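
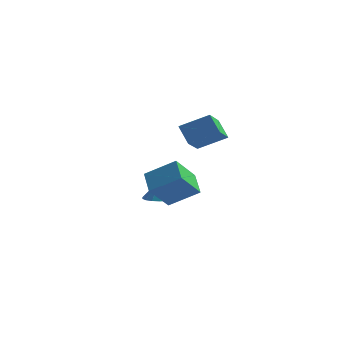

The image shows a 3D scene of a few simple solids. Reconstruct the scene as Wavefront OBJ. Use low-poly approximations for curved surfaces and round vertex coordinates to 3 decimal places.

v 0.61 0.893 -4.524
v 1.285 0.154 -4.392
v 0.51 1.027 -3.276
v 1.53 0.494 -4.408
v 1.617 0.903 -4.445
v 1.529 1.311 -4.496
v 1.282 1.646 -4.551
v 0.919 1.851 -4.602
v 0.503 1.891 -4.64
v 0.105 1.758 -4.657
v -0.206 1.475 -4.652
v -0.375 1.092 -4.624
v -0.375 0.674 -4.58
v -0.204 0.295 -4.525
v 0.108 0.018 -4.471
v 0.506 -0.107 -4.426
v 0.923 -0.059 -4.398
v 1.102 2.983 -0.538
v 1.369 1.212 0.397
v 2.524 3.61 0.246
v 2.79 1.839 1.18
v 1.81 2.581 -1.5
v 2.076 0.81 -0.566
v 3.231 3.208 -0.717
v 3.498 1.437 0.218
v 2.191 -2.429 -2.496
v 1.726 -3.616 -1.224
v 3.659 -2.005 -1.564
v 3.195 -3.191 -0.293
v 2.905 -3.429 -3.167
v 2.441 -4.615 -1.896
v 4.374 -3.004 -2.236
v 3.909 -4.191 -0.964
f 2 1 4
f 2 4 3
f 4 1 5
f 4 5 3
f 5 1 6
f 5 6 3
f 6 1 7
f 6 7 3
f 7 1 8
f 7 8 3
f 8 1 9
f 8 9 3
f 9 1 10
f 9 10 3
f 10 1 11
f 10 11 3
f 11 1 12
f 11 12 3
f 12 1 13
f 12 13 3
f 13 1 14
f 13 14 3
f 14 1 15
f 14 15 3
f 15 1 16
f 15 16 3
f 16 1 17
f 16 17 3
f 17 1 2
f 17 2 3
f 19 21 18
f 22 19 18
f 18 21 20
f 20 22 18
f 19 25 21
f 23 19 22
f 23 25 19
f 21 25 20
f 24 22 20
f 20 25 24
f 24 23 22
f 25 23 24
f 27 29 26
f 30 27 26
f 26 29 28
f 28 30 26
f 27 33 29
f 31 27 30
f 31 33 27
f 29 33 28
f 32 30 28
f 28 33 32
f 32 31 30
f 33 31 32



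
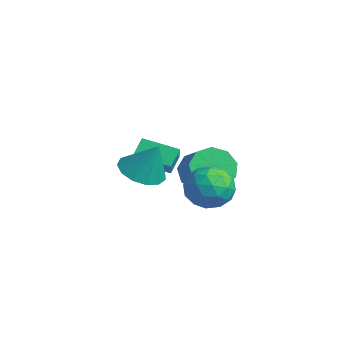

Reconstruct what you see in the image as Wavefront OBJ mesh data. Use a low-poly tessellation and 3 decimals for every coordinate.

v -2.955 -0.953 -2.149
v -3.333 -0.377 -1.466
v -3.869 -0.514 -3.025
v -4.247 0.062 -2.342
v -1.953 0.238 -2.598
v -2.331 0.814 -1.915
v -2.867 0.677 -3.474
v -3.245 1.253 -2.791
v -2.118 1.662 -3.657
v -1.388 2.518 -3.667
v -0.732 0.482 -3.633
v -0.002 1.338 -3.643
v -0.636 1.149 -2.733
v -1.492 1.879 -2.747
v -0.628 1.121 -4.553
v -1.484 1.851 -4.567
v -0.467 2.184 -4.221
v -0.472 2.201 -3.096
v -1.648 0.799 -4.204
v -1.653 0.816 -3.079
v -1.874 2.194 -3.664
v -0.246 0.806 -3.636
v -0.618 0.695 -3.101
v -0.189 1.198 -3.107
v -1.935 1.818 -3.123
v -1.507 2.321 -3.129
v -1.064 1.516 -2.58
v -0.613 0.679 -4.171
v -0.185 1.182 -4.177
v -1.931 1.802 -4.193
v -1.502 2.305 -4.199
v -1.056 1.484 -4.72
v -0.904 2.501 -3.995
v -0.09 1.807 -3.981
v -0.458 1.68 -4.516
v -0.961 2.108 -4.525
v -0.907 2.511 -3.334
v -0.093 1.817 -3.32
v -0.465 1.706 -2.785
v -0.968 2.135 -2.794
v -0.366 2.314 -3.66
v -2.027 1.183 -3.98
v -1.213 0.489 -3.966
v -1.152 0.865 -4.506
v -1.655 1.294 -4.515
v -2.03 1.193 -3.319
v -1.216 0.499 -3.305
v -1.159 0.892 -2.775
v -1.662 1.32 -2.784
v -1.754 0.686 -3.64
v 0.397 -2.126 -1.275
v 0.903 -1.368 -1.712
v 1.003 -1.694 0.175
v 0.396 -1.157 -1.563
v -0.111 -1.254 -1.322
v -0.456 -1.627 -1.067
v -0.531 -2.159 -0.878
v -0.311 -2.68 -0.815
v 0.134 -3.025 -0.898
v 0.662 -3.084 -1.101
v 1.106 -2.84 -1.359
v 1.325 -2.368 -1.591
v 1.249 -1.82 -1.722
v -3.655 2.464 -4.098
v -3.079 2.648 -4.981
v -1.868 2.58 -4.205
v -2.445 2.396 -3.322
v -3.251 3.282 -4.657
v -2.04 3.213 -3.881
v -3.612 3.533 -4.072
v -2.401 3.464 -3.296
v -3.993 3.284 -3.499
v -2.782 3.215 -2.723
v -4.216 2.652 -3.206
v -3.005 2.583 -2.43
v -4.177 1.931 -3.331
v -2.967 1.863 -2.555
v -3.894 1.461 -3.815
v -2.683 1.392 -3.038
v -3.499 1.46 -4.431
v -2.288 1.391 -3.655
v -3.177 1.929 -4.891
v -1.966 1.86 -4.115
f 2 4 1
f 5 2 1
f 1 4 3
f 3 5 1
f 2 8 4
f 6 2 5
f 6 8 2
f 4 8 3
f 7 5 3
f 3 8 7
f 7 6 5
f 8 6 7
f 9 46 25
f 46 20 49
f 25 49 14
f 46 49 25
f 9 25 21
f 25 14 26
f 21 26 10
f 25 26 21
f 9 21 30
f 21 10 31
f 30 31 16
f 21 31 30
f 9 30 42
f 30 16 45
f 42 45 19
f 30 45 42
f 9 42 46
f 42 19 50
f 46 50 20
f 42 50 46
f 10 26 37
f 26 14 40
f 37 40 18
f 26 40 37
f 14 49 27
f 49 20 48
f 27 48 13
f 49 48 27
f 20 50 47
f 50 19 43
f 47 43 11
f 50 43 47
f 19 45 44
f 45 16 32
f 44 32 15
f 45 32 44
f 16 31 36
f 31 10 33
f 36 33 17
f 31 33 36
f 12 38 24
f 38 18 39
f 24 39 13
f 38 39 24
f 12 24 22
f 24 13 23
f 22 23 11
f 24 23 22
f 12 22 29
f 22 11 28
f 29 28 15
f 22 28 29
f 12 29 34
f 29 15 35
f 34 35 17
f 29 35 34
f 12 34 38
f 34 17 41
f 38 41 18
f 34 41 38
f 13 39 27
f 39 18 40
f 27 40 14
f 39 40 27
f 11 23 47
f 23 13 48
f 47 48 20
f 23 48 47
f 15 28 44
f 28 11 43
f 44 43 19
f 28 43 44
f 17 35 36
f 35 15 32
f 36 32 16
f 35 32 36
f 18 41 37
f 41 17 33
f 37 33 10
f 41 33 37
f 52 51 54
f 52 54 53
f 54 51 55
f 54 55 53
f 55 51 56
f 55 56 53
f 56 51 57
f 56 57 53
f 57 51 58
f 57 58 53
f 58 51 59
f 58 59 53
f 59 51 60
f 59 60 53
f 60 51 61
f 60 61 53
f 61 51 62
f 61 62 53
f 62 51 63
f 62 63 53
f 63 51 52
f 63 52 53
f 65 64 68
f 65 68 66
f 66 68 69
f 66 69 67
f 68 64 70
f 68 70 69
f 69 70 71
f 69 71 67
f 70 64 72
f 70 72 71
f 71 72 73
f 71 73 67
f 72 64 74
f 72 74 73
f 73 74 75
f 73 75 67
f 74 64 76
f 74 76 75
f 75 76 77
f 75 77 67
f 76 64 78
f 76 78 77
f 77 78 79
f 77 79 67
f 78 64 80
f 78 80 79
f 79 80 81
f 79 81 67
f 80 64 82
f 80 82 81
f 81 82 83
f 81 83 67
f 82 64 65
f 82 65 83
f 83 65 66
f 83 66 67



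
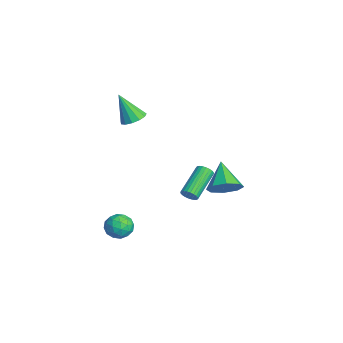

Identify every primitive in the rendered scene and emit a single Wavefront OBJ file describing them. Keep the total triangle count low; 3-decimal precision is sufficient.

v 1.761 -3.069 -3.711
v 2.239 -3.092 -3.006
v 2.701 -3.828 -4.374
v 3.179 -3.851 -3.669
v 2.438 -4.269 -3.694
v 1.857 -3.8 -3.285
v 3.083 -3.12 -4.095
v 2.502 -2.651 -3.686
v 3.056 -3.123 -3.244
v 2.657 -3.834 -2.996
v 2.283 -3.086 -4.384
v 1.884 -3.797 -4.136
v 1.917 -3.014 -3.3
v 3.023 -3.906 -4.08
v 2.587 -4.152 -4.094
v 2.868 -4.166 -3.68
v 1.693 -3.43 -3.464
v 1.974 -3.444 -3.05
v 2.09 -4.136 -3.454
v 2.966 -3.476 -4.33
v 3.247 -3.49 -3.916
v 2.072 -2.754 -3.7
v 2.353 -2.768 -3.286
v 2.85 -2.784 -3.926
v 2.679 -3.046 -3.026
v 3.231 -3.492 -3.416
v 3.175 -3.062 -3.666
v 2.834 -2.786 -3.425
v 2.444 -3.463 -2.88
v 2.997 -3.91 -3.27
v 2.561 -4.155 -3.285
v 2.22 -3.88 -3.044
v 2.925 -3.482 -3.02
v 1.943 -3.01 -4.11
v 2.496 -3.457 -4.5
v 2.72 -3.04 -4.336
v 2.379 -2.765 -4.095
v 1.709 -3.428 -3.964
v 2.261 -3.874 -4.354
v 2.106 -4.134 -3.955
v 1.765 -3.858 -3.714
v 2.015 -3.438 -4.36
v 3.713 0.045 -1.016
v 4.104 0.323 -0.843
v 2.839 1.513 0.108
v 2.447 1.235 -0.064
v 4.062 0.416 -1.014
v 2.797 1.606 -0.063
v 3.968 0.453 -1.185
v 2.703 1.642 -0.234
v 3.835 0.427 -1.331
v 2.569 1.617 -0.38
v 3.683 0.343 -1.428
v 2.417 1.533 -0.477
v 3.535 0.214 -1.463
v 2.27 1.404 -0.512
v 3.415 0.059 -1.429
v 2.15 1.249 -0.478
v 3.34 -0.098 -1.333
v 2.075 1.092 -0.382
v 3.321 -0.233 -1.188
v 2.056 0.957 -0.237
v 3.363 -0.326 -1.017
v 2.098 0.864 -0.066
v 3.457 -0.362 -0.846
v 2.192 0.827 0.105
v 3.591 -0.337 -0.7
v 2.325 0.853 0.251
v 3.743 -0.253 -0.603
v 2.477 0.937 0.348
v 3.89 -0.124 -0.568
v 2.625 1.066 0.383
v 4.01 0.031 -0.602
v 2.745 1.221 0.349
v 4.085 0.188 -0.698
v 2.82 1.378 0.253
v -1.793 3.539 -4.597
v -1.224 4.208 -3.986
v -3.307 3.701 -3.363
v -1.653 4.6 -4.563
v -2.163 4.37 -5.161
v -2.457 3.654 -5.428
v -2.362 2.87 -5.208
v -1.933 2.479 -4.63
v -1.422 2.709 -4.033
v -1.128 3.425 -3.766
v -1.766 -1.669 1.889
v -1.31 -1.138 2.233
v -2.234 -2.371 3.591
v -1.708 -0.956 2.199
v -2.125 -0.999 2.067
v -2.428 -1.255 1.878
v -2.521 -1.643 1.692
v -2.374 -2.039 1.569
v -2.035 -2.317 1.548
v -1.61 -2.389 1.634
v -1.235 -2.233 1.802
v -1.029 -1.898 1.997
v -1.057 -1.489 2.158
f 1 38 17
f 38 12 41
f 17 41 6
f 38 41 17
f 1 17 13
f 17 6 18
f 13 18 2
f 17 18 13
f 1 13 22
f 13 2 23
f 22 23 8
f 13 23 22
f 1 22 34
f 22 8 37
f 34 37 11
f 22 37 34
f 1 34 38
f 34 11 42
f 38 42 12
f 34 42 38
f 2 18 29
f 18 6 32
f 29 32 10
f 18 32 29
f 6 41 19
f 41 12 40
f 19 40 5
f 41 40 19
f 12 42 39
f 42 11 35
f 39 35 3
f 42 35 39
f 11 37 36
f 37 8 24
f 36 24 7
f 37 24 36
f 8 23 28
f 23 2 25
f 28 25 9
f 23 25 28
f 4 30 16
f 30 10 31
f 16 31 5
f 30 31 16
f 4 16 14
f 16 5 15
f 14 15 3
f 16 15 14
f 4 14 21
f 14 3 20
f 21 20 7
f 14 20 21
f 4 21 26
f 21 7 27
f 26 27 9
f 21 27 26
f 4 26 30
f 26 9 33
f 30 33 10
f 26 33 30
f 5 31 19
f 31 10 32
f 19 32 6
f 31 32 19
f 3 15 39
f 15 5 40
f 39 40 12
f 15 40 39
f 7 20 36
f 20 3 35
f 36 35 11
f 20 35 36
f 9 27 28
f 27 7 24
f 28 24 8
f 27 24 28
f 10 33 29
f 33 9 25
f 29 25 2
f 33 25 29
f 44 43 47
f 44 47 45
f 45 47 48
f 45 48 46
f 47 43 49
f 47 49 48
f 48 49 50
f 48 50 46
f 49 43 51
f 49 51 50
f 50 51 52
f 50 52 46
f 51 43 53
f 51 53 52
f 52 53 54
f 52 54 46
f 53 43 55
f 53 55 54
f 54 55 56
f 54 56 46
f 55 43 57
f 55 57 56
f 56 57 58
f 56 58 46
f 57 43 59
f 57 59 58
f 58 59 60
f 58 60 46
f 59 43 61
f 59 61 60
f 60 61 62
f 60 62 46
f 61 43 63
f 61 63 62
f 62 63 64
f 62 64 46
f 63 43 65
f 63 65 64
f 64 65 66
f 64 66 46
f 65 43 67
f 65 67 66
f 66 67 68
f 66 68 46
f 67 43 69
f 67 69 68
f 68 69 70
f 68 70 46
f 69 43 71
f 69 71 70
f 70 71 72
f 70 72 46
f 71 43 73
f 71 73 72
f 72 73 74
f 72 74 46
f 73 43 75
f 73 75 74
f 74 75 76
f 74 76 46
f 75 43 44
f 75 44 76
f 76 44 45
f 76 45 46
f 78 77 80
f 78 80 79
f 80 77 81
f 80 81 79
f 81 77 82
f 81 82 79
f 82 77 83
f 82 83 79
f 83 77 84
f 83 84 79
f 84 77 85
f 84 85 79
f 85 77 86
f 85 86 79
f 86 77 78
f 86 78 79
f 88 87 90
f 88 90 89
f 90 87 91
f 90 91 89
f 91 87 92
f 91 92 89
f 92 87 93
f 92 93 89
f 93 87 94
f 93 94 89
f 94 87 95
f 94 95 89
f 95 87 96
f 95 96 89
f 96 87 97
f 96 97 89
f 97 87 98
f 97 98 89
f 98 87 99
f 98 99 89
f 99 87 88
f 99 88 89



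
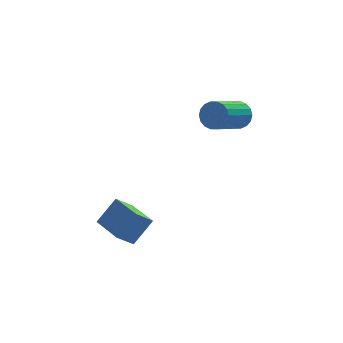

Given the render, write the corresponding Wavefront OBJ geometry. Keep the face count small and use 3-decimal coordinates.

v -0.083 -0.193 -3.622
v -0.716 -0.384 -3.041
v -0.561 1.206 -3.682
v -1.194 1.015 -3.101
v 0.674 0.105 -2.699
v 0.041 -0.086 -2.118
v 0.196 1.504 -2.759
v -0.437 1.313 -2.178
v 4.238 2.226 1.101
v 4.565 2.208 1.639
v 3.469 1.317 2.277
v 3.142 1.334 1.739
v 4.402 2.433 1.673
v 3.305 1.542 2.311
v 4.206 2.618 1.593
v 3.11 1.726 2.231
v 4.016 2.724 1.416
v 2.92 1.833 2.054
v 3.871 2.732 1.177
v 2.774 1.841 1.814
v 3.798 2.639 0.922
v 2.702 1.748 1.56
v 3.812 2.465 0.703
v 2.716 1.574 1.341
v 3.911 2.243 0.563
v 2.815 1.352 1.201
v 4.075 2.018 0.529
v 2.978 1.127 1.167
v 4.27 1.834 0.609
v 3.174 0.942 1.247
v 4.46 1.727 0.786
v 3.364 0.836 1.424
v 4.606 1.719 1.026
v 3.509 0.828 1.663
v 4.678 1.812 1.28
v 3.582 0.921 1.918
v 4.664 1.986 1.499
v 3.568 1.095 2.137
f 2 4 1
f 5 2 1
f 1 4 3
f 3 5 1
f 2 8 4
f 6 2 5
f 6 8 2
f 4 8 3
f 7 5 3
f 3 8 7
f 7 6 5
f 8 6 7
f 10 9 13
f 10 13 11
f 11 13 14
f 11 14 12
f 13 9 15
f 13 15 14
f 14 15 16
f 14 16 12
f 15 9 17
f 15 17 16
f 16 17 18
f 16 18 12
f 17 9 19
f 17 19 18
f 18 19 20
f 18 20 12
f 19 9 21
f 19 21 20
f 20 21 22
f 20 22 12
f 21 9 23
f 21 23 22
f 22 23 24
f 22 24 12
f 23 9 25
f 23 25 24
f 24 25 26
f 24 26 12
f 25 9 27
f 25 27 26
f 26 27 28
f 26 28 12
f 27 9 29
f 27 29 28
f 28 29 30
f 28 30 12
f 29 9 31
f 29 31 30
f 30 31 32
f 30 32 12
f 31 9 33
f 31 33 32
f 32 33 34
f 32 34 12
f 33 9 35
f 33 35 34
f 34 35 36
f 34 36 12
f 35 9 37
f 35 37 36
f 36 37 38
f 36 38 12
f 37 9 10
f 37 10 38
f 38 10 11
f 38 11 12



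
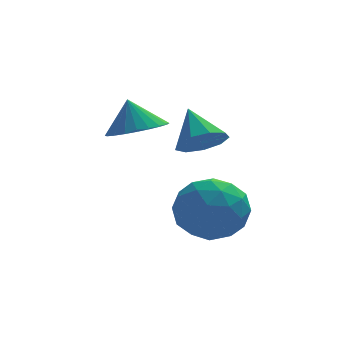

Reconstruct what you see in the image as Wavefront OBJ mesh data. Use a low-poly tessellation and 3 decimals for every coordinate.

v 0.218 2.531 -1.223
v 1.072 2.168 -0.908
v -0.038 2.889 -0.117
v 1.172 2.526 -1.001
v 1.127 2.884 -1.127
v 0.943 3.188 -1.268
v 0.649 3.392 -1.403
v 0.289 3.465 -1.509
v -0.081 3.396 -1.573
v -0.407 3.195 -1.582
v -0.637 2.893 -1.538
v -0.737 2.536 -1.445
v -0.692 2.178 -1.318
v -0.508 1.874 -1.177
v -0.214 1.669 -1.043
v 0.146 1.596 -0.936
v 0.517 1.665 -0.873
v 0.842 1.866 -0.863
v 2.227 3.18 -2.103
v 2.89 2.895 -1.617
v 1.913 4.2 -1.077
v 3.077 3.324 -1.985
v 2.867 3.685 -2.409
v 2.357 3.81 -2.689
v 1.786 3.641 -2.695
v 1.422 3.256 -2.424
v 1.435 2.835 -2.003
v 1.818 2.577 -1.629
v 2.393 2.6 -1.476
v 2.476 1.951 -3.382
v 3.266 1.022 -3.365
v 1.214 0.858 -4.435
v 2.004 -0.071 -4.418
v 1.441 0.27 -3.391
v 2.221 0.945 -2.74
v 2.259 0.935 -5.06
v 3.039 1.61 -4.409
v 3.132 0.394 -4.402
v 2.627 -0.017 -3.371
v 1.853 1.897 -4.429
v 1.348 1.486 -3.398
v 2.982 1.582 -3.281
v 1.498 0.298 -4.519
v 1.168 0.498 -3.915
v 1.632 -0.048 -3.905
v 2.368 1.537 -2.914
v 2.832 0.991 -2.904
v 1.759 0.549 -2.919
v 1.648 0.889 -4.896
v 2.112 0.343 -4.886
v 2.848 1.928 -3.895
v 3.312 1.382 -3.885
v 2.721 1.331 -4.881
v 3.367 0.667 -3.88
v 2.626 0.025 -4.499
v 2.775 0.616 -4.877
v 3.234 1.013 -4.494
v 3.07 0.426 -3.274
v 2.329 -0.217 -3.893
v 1.998 -0.016 -3.29
v 2.456 0.381 -2.907
v 2.991 0.056 -3.884
v 2.151 2.097 -3.907
v 1.41 1.454 -4.526
v 2.024 1.499 -4.893
v 2.482 1.896 -4.51
v 1.854 1.855 -3.301
v 1.113 1.213 -3.92
v 1.246 0.867 -3.306
v 1.705 1.264 -2.923
v 1.489 1.824 -3.916
f 2 1 4
f 2 4 3
f 4 1 5
f 4 5 3
f 5 1 6
f 5 6 3
f 6 1 7
f 6 7 3
f 7 1 8
f 7 8 3
f 8 1 9
f 8 9 3
f 9 1 10
f 9 10 3
f 10 1 11
f 10 11 3
f 11 1 12
f 11 12 3
f 12 1 13
f 12 13 3
f 13 1 14
f 13 14 3
f 14 1 15
f 14 15 3
f 15 1 16
f 15 16 3
f 16 1 17
f 16 17 3
f 17 1 18
f 17 18 3
f 18 1 2
f 18 2 3
f 20 19 22
f 20 22 21
f 22 19 23
f 22 23 21
f 23 19 24
f 23 24 21
f 24 19 25
f 24 25 21
f 25 19 26
f 25 26 21
f 26 19 27
f 26 27 21
f 27 19 28
f 27 28 21
f 28 19 29
f 28 29 21
f 29 19 20
f 29 20 21
f 30 67 46
f 67 41 70
f 46 70 35
f 67 70 46
f 30 46 42
f 46 35 47
f 42 47 31
f 46 47 42
f 30 42 51
f 42 31 52
f 51 52 37
f 42 52 51
f 30 51 63
f 51 37 66
f 63 66 40
f 51 66 63
f 30 63 67
f 63 40 71
f 67 71 41
f 63 71 67
f 31 47 58
f 47 35 61
f 58 61 39
f 47 61 58
f 35 70 48
f 70 41 69
f 48 69 34
f 70 69 48
f 41 71 68
f 71 40 64
f 68 64 32
f 71 64 68
f 40 66 65
f 66 37 53
f 65 53 36
f 66 53 65
f 37 52 57
f 52 31 54
f 57 54 38
f 52 54 57
f 33 59 45
f 59 39 60
f 45 60 34
f 59 60 45
f 33 45 43
f 45 34 44
f 43 44 32
f 45 44 43
f 33 43 50
f 43 32 49
f 50 49 36
f 43 49 50
f 33 50 55
f 50 36 56
f 55 56 38
f 50 56 55
f 33 55 59
f 55 38 62
f 59 62 39
f 55 62 59
f 34 60 48
f 60 39 61
f 48 61 35
f 60 61 48
f 32 44 68
f 44 34 69
f 68 69 41
f 44 69 68
f 36 49 65
f 49 32 64
f 65 64 40
f 49 64 65
f 38 56 57
f 56 36 53
f 57 53 37
f 56 53 57
f 39 62 58
f 62 38 54
f 58 54 31
f 62 54 58



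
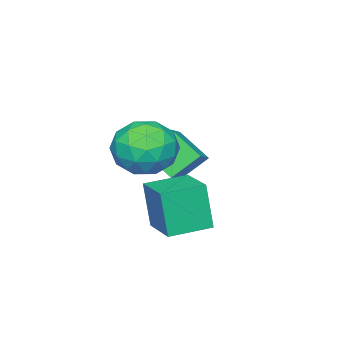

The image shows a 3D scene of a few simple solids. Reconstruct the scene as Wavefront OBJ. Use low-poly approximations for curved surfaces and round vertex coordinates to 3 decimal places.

v 1.416 1.273 3.243
v 2.029 1.033 4.27
v 0.411 -0.413 3.45
v 1.024 -0.653 4.477
v 0.22 0.264 4.446
v 0.841 1.306 4.318
v 1.599 -0.686 3.402
v 2.22 0.356 3.274
v 2.142 -0.178 4.368
v 1.29 0.41 5.014
v 1.15 0.21 2.706
v 0.298 0.798 3.352
v 1.811 1.301 3.739
v 0.629 -0.681 3.981
v 0.157 -0.142 3.963
v 0.517 -0.283 4.567
v 1.113 1.461 3.767
v 1.473 1.32 4.371
v 0.41 0.868 4.474
v 0.967 -0.7 3.349
v 1.327 -0.841 3.953
v 1.923 0.903 3.153
v 2.283 0.762 3.757
v 2.03 -0.248 3.246
v 2.237 0.448 4.4
v 1.646 -0.542 4.521
v 1.984 -0.562 3.889
v 2.35 0.05 3.814
v 1.736 0.793 4.779
v 1.146 -0.197 4.901
v 0.673 0.342 4.883
v 1.038 0.954 4.808
v 1.803 0.082 4.837
v 1.294 0.817 2.819
v 0.704 -0.173 2.941
v 1.402 -0.334 2.912
v 1.767 0.278 2.837
v 0.794 1.162 3.199
v 0.203 0.172 3.32
v 0.09 0.57 3.906
v 0.456 1.182 3.831
v 0.637 0.538 2.883
v 1.658 2.69 1.605
v 1.578 2.331 3.367
v 2.487 4.023 1.914
v 2.406 3.664 3.676
v 2.974 1.896 1.504
v 2.893 1.537 3.266
v 3.802 3.229 1.813
v 3.722 2.87 3.575
v -0.901 -1.066 2.338
v -1.672 -0.413 3.264
v -0.792 0.239 1.509
v -1.563 0.892 2.434
v -0.077 -0.812 2.846
v -0.848 -0.159 3.771
v 0.032 0.493 2.016
v -0.739 1.146 2.942
f 1 38 17
f 38 12 41
f 17 41 6
f 38 41 17
f 1 17 13
f 17 6 18
f 13 18 2
f 17 18 13
f 1 13 22
f 13 2 23
f 22 23 8
f 13 23 22
f 1 22 34
f 22 8 37
f 34 37 11
f 22 37 34
f 1 34 38
f 34 11 42
f 38 42 12
f 34 42 38
f 2 18 29
f 18 6 32
f 29 32 10
f 18 32 29
f 6 41 19
f 41 12 40
f 19 40 5
f 41 40 19
f 12 42 39
f 42 11 35
f 39 35 3
f 42 35 39
f 11 37 36
f 37 8 24
f 36 24 7
f 37 24 36
f 8 23 28
f 23 2 25
f 28 25 9
f 23 25 28
f 4 30 16
f 30 10 31
f 16 31 5
f 30 31 16
f 4 16 14
f 16 5 15
f 14 15 3
f 16 15 14
f 4 14 21
f 14 3 20
f 21 20 7
f 14 20 21
f 4 21 26
f 21 7 27
f 26 27 9
f 21 27 26
f 4 26 30
f 26 9 33
f 30 33 10
f 26 33 30
f 5 31 19
f 31 10 32
f 19 32 6
f 31 32 19
f 3 15 39
f 15 5 40
f 39 40 12
f 15 40 39
f 7 20 36
f 20 3 35
f 36 35 11
f 20 35 36
f 9 27 28
f 27 7 24
f 28 24 8
f 27 24 28
f 10 33 29
f 33 9 25
f 29 25 2
f 33 25 29
f 44 46 43
f 47 44 43
f 43 46 45
f 45 47 43
f 44 50 46
f 48 44 47
f 48 50 44
f 46 50 45
f 49 47 45
f 45 50 49
f 49 48 47
f 50 48 49
f 52 54 51
f 55 52 51
f 51 54 53
f 53 55 51
f 52 58 54
f 56 52 55
f 56 58 52
f 54 58 53
f 57 55 53
f 53 58 57
f 57 56 55
f 58 56 57



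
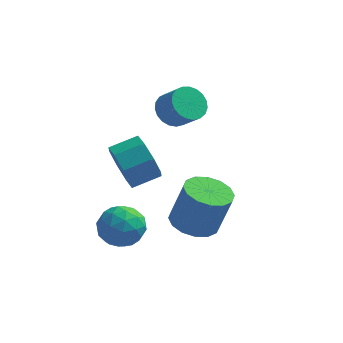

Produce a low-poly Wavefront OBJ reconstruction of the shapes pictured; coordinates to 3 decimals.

v -0.119 -1.556 -1.457
v 0.388 -1.859 -2.314
v 1.386 -1.246 -1.939
v 0.879 -0.944 -1.083
v 0.003 -1.169 -2.415
v 1.002 -0.557 -2.04
v -0.453 -0.707 -1.956
v 0.545 -0.094 -1.581
v -0.714 -0.742 -1.204
v 0.285 -0.129 -0.829
v -0.626 -1.254 -0.601
v 0.372 -0.641 -0.226
v -0.242 -1.943 -0.5
v 0.757 -1.331 -0.125
v 0.215 -2.406 -0.959
v 1.213 -1.793 -0.584
v 0.475 -2.371 -1.711
v 1.474 -1.758 -1.336
v 1.222 1.776 -0.29
v 1.825 1.799 -0.846
v 2.581 1.348 -0.045
v 1.978 1.324 0.51
v 1.852 2.106 -0.699
v 2.608 1.654 0.102
v 1.771 2.355 -0.481
v 2.526 1.903 0.32
v 1.594 2.504 -0.23
v 2.349 2.053 0.571
v 1.353 2.528 0.01
v 2.109 2.076 0.811
v 1.09 2.421 0.198
v 1.845 1.969 0.999
v 0.849 2.203 0.302
v 1.605 1.751 1.103
v 0.673 1.911 0.303
v 1.429 1.459 1.104
v 0.592 1.595 0.202
v 1.347 1.143 1.003
v 0.62 1.311 0.016
v 1.375 0.859 0.816
v 0.752 1.107 -0.224
v 1.507 0.656 0.577
v 0.965 1.019 -0.475
v 1.721 0.568 0.326
v 1.223 1.062 -0.694
v 1.979 0.61 0.107
v 1.481 1.228 -0.843
v 2.236 0.776 -0.042
v 1.694 1.489 -0.897
v 2.449 1.037 -0.096
v 2.916 -2.832 -3.149
v 3.59 -2.157 -3.371
v 4.139 -2.113 -1.574
v 3.464 -2.788 -1.351
v 3.174 -1.892 -3.251
v 3.723 -1.848 -1.453
v 2.689 -1.88 -3.103
v 3.238 -1.836 -1.306
v 2.265 -2.122 -2.968
v 2.813 -2.078 -1.17
v 2.015 -2.555 -2.881
v 2.563 -2.511 -1.083
v 2.006 -3.062 -2.866
v 2.555 -3.018 -1.068
v 2.241 -3.507 -2.926
v 2.79 -3.463 -1.129
v 2.657 -3.772 -3.047
v 3.206 -3.728 -1.249
v 3.142 -3.784 -3.194
v 3.691 -3.74 -1.397
v 3.567 -3.542 -3.33
v 4.115 -3.498 -1.532
v 3.817 -3.109 -3.417
v 4.365 -3.065 -1.619
v 3.825 -2.602 -3.432
v 4.374 -2.558 -1.634
v -0.722 -2.736 -4.032
v -0.329 -2.281 -3.234
v 0.709 -3.419 -4.346
v 1.102 -2.964 -3.548
v 0.431 -3.694 -3.426
v -0.453 -3.272 -3.233
v 0.833 -2.428 -4.347
v -0.051 -2.006 -4.154
v 0.632 -2.09 -3.429
v 0.383 -2.873 -2.86
v -0.003 -2.827 -4.72
v -0.252 -3.61 -4.151
v -0.651 -2.448 -3.606
v 1.031 -3.252 -3.974
v 0.637 -3.681 -3.903
v 0.867 -3.413 -3.434
v -0.724 -3.031 -3.605
v -0.493 -2.763 -3.136
v -0.047 -3.594 -3.249
v 0.873 -2.937 -4.444
v 1.104 -2.669 -3.975
v -0.487 -2.287 -4.146
v -0.257 -2.019 -3.677
v 0.427 -2.106 -4.331
v 0.144 -2.069 -3.251
v 0.985 -2.47 -3.436
v 0.828 -2.156 -3.905
v 0.308 -1.907 -3.792
v -0.002 -2.529 -2.917
v 0.839 -2.93 -3.101
v 0.445 -3.359 -3.03
v -0.075 -3.111 -2.916
v 0.563 -2.417 -3.031
v -0.459 -2.77 -4.479
v 0.382 -3.171 -4.663
v 0.455 -2.589 -4.664
v -0.065 -2.341 -4.55
v -0.605 -3.23 -4.144
v 0.236 -3.631 -4.329
v 0.072 -3.793 -3.788
v -0.448 -3.544 -3.675
v -0.183 -3.283 -4.549
f 2 1 5
f 2 5 3
f 3 5 6
f 3 6 4
f 5 1 7
f 5 7 6
f 6 7 8
f 6 8 4
f 7 1 9
f 7 9 8
f 8 9 10
f 8 10 4
f 9 1 11
f 9 11 10
f 10 11 12
f 10 12 4
f 11 1 13
f 11 13 12
f 12 13 14
f 12 14 4
f 13 1 15
f 13 15 14
f 14 15 16
f 14 16 4
f 15 1 17
f 15 17 16
f 16 17 18
f 16 18 4
f 17 1 2
f 17 2 18
f 18 2 3
f 18 3 4
f 20 19 23
f 20 23 21
f 21 23 24
f 21 24 22
f 23 19 25
f 23 25 24
f 24 25 26
f 24 26 22
f 25 19 27
f 25 27 26
f 26 27 28
f 26 28 22
f 27 19 29
f 27 29 28
f 28 29 30
f 28 30 22
f 29 19 31
f 29 31 30
f 30 31 32
f 30 32 22
f 31 19 33
f 31 33 32
f 32 33 34
f 32 34 22
f 33 19 35
f 33 35 34
f 34 35 36
f 34 36 22
f 35 19 37
f 35 37 36
f 36 37 38
f 36 38 22
f 37 19 39
f 37 39 38
f 38 39 40
f 38 40 22
f 39 19 41
f 39 41 40
f 40 41 42
f 40 42 22
f 41 19 43
f 41 43 42
f 42 43 44
f 42 44 22
f 43 19 45
f 43 45 44
f 44 45 46
f 44 46 22
f 45 19 47
f 45 47 46
f 46 47 48
f 46 48 22
f 47 19 49
f 47 49 48
f 48 49 50
f 48 50 22
f 49 19 20
f 49 20 50
f 50 20 21
f 50 21 22
f 52 51 55
f 52 55 53
f 53 55 56
f 53 56 54
f 55 51 57
f 55 57 56
f 56 57 58
f 56 58 54
f 57 51 59
f 57 59 58
f 58 59 60
f 58 60 54
f 59 51 61
f 59 61 60
f 60 61 62
f 60 62 54
f 61 51 63
f 61 63 62
f 62 63 64
f 62 64 54
f 63 51 65
f 63 65 64
f 64 65 66
f 64 66 54
f 65 51 67
f 65 67 66
f 66 67 68
f 66 68 54
f 67 51 69
f 67 69 68
f 68 69 70
f 68 70 54
f 69 51 71
f 69 71 70
f 70 71 72
f 70 72 54
f 71 51 73
f 71 73 72
f 72 73 74
f 72 74 54
f 73 51 75
f 73 75 74
f 74 75 76
f 74 76 54
f 75 51 52
f 75 52 76
f 76 52 53
f 76 53 54
f 77 114 93
f 114 88 117
f 93 117 82
f 114 117 93
f 77 93 89
f 93 82 94
f 89 94 78
f 93 94 89
f 77 89 98
f 89 78 99
f 98 99 84
f 89 99 98
f 77 98 110
f 98 84 113
f 110 113 87
f 98 113 110
f 77 110 114
f 110 87 118
f 114 118 88
f 110 118 114
f 78 94 105
f 94 82 108
f 105 108 86
f 94 108 105
f 82 117 95
f 117 88 116
f 95 116 81
f 117 116 95
f 88 118 115
f 118 87 111
f 115 111 79
f 118 111 115
f 87 113 112
f 113 84 100
f 112 100 83
f 113 100 112
f 84 99 104
f 99 78 101
f 104 101 85
f 99 101 104
f 80 106 92
f 106 86 107
f 92 107 81
f 106 107 92
f 80 92 90
f 92 81 91
f 90 91 79
f 92 91 90
f 80 90 97
f 90 79 96
f 97 96 83
f 90 96 97
f 80 97 102
f 97 83 103
f 102 103 85
f 97 103 102
f 80 102 106
f 102 85 109
f 106 109 86
f 102 109 106
f 81 107 95
f 107 86 108
f 95 108 82
f 107 108 95
f 79 91 115
f 91 81 116
f 115 116 88
f 91 116 115
f 83 96 112
f 96 79 111
f 112 111 87
f 96 111 112
f 85 103 104
f 103 83 100
f 104 100 84
f 103 100 104
f 86 109 105
f 109 85 101
f 105 101 78
f 109 101 105



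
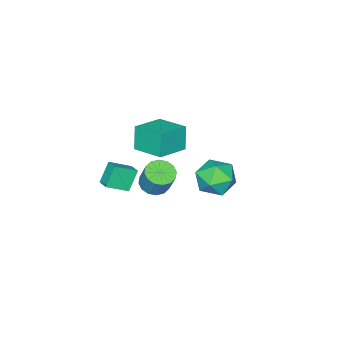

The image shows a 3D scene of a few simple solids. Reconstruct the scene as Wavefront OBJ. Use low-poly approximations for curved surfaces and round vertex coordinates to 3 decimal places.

v 0.698 -3.216 -2.404
v -0.046 -3.255 -1.29
v 1.014 -2.509 -2.169
v 0.271 -2.547 -1.054
v 1.689 -3.873 -1.766
v 0.946 -3.911 -0.651
v 2.006 -3.165 -1.53
v 1.262 -3.204 -0.416
v 0.335 -1.057 2.142
v -0.022 -1.319 3.491
v 0.379 0.648 2.484
v 0.022 0.387 3.833
v 2.038 -1.187 2.567
v 1.681 -1.448 3.916
v 2.082 0.519 2.909
v 1.725 0.257 4.258
v -1.726 -3.168 -3.71
v -1.212 -2.599 -4.077
v -0.94 -1.943 -2.677
v -1.454 -2.512 -2.31
v -1.611 -2.414 -4.086
v -1.339 -1.758 -2.686
v -2.041 -2.431 -3.994
v -1.769 -1.775 -2.594
v -2.387 -2.646 -3.826
v -2.114 -1.99 -2.426
v -2.555 -3 -3.627
v -2.283 -2.344 -2.227
v -2.502 -3.4 -3.451
v -2.229 -2.744 -2.05
v -2.24 -3.737 -3.343
v -1.968 -3.081 -1.943
v -1.841 -3.922 -3.334
v -1.569 -3.266 -1.934
v -1.411 -3.905 -3.426
v -1.139 -3.249 -2.026
v -1.066 -3.69 -3.594
v -0.793 -3.034 -2.194
v -0.897 -3.336 -3.793
v -0.625 -2.68 -2.393
v -0.951 -2.936 -3.97
v -0.678 -2.28 -2.569
v -1.085 2.679 0.063
v 0.062 2.737 -0.146
v -0.802 1.203 1.206
v 0.345 1.261 0.997
v -0.179 2.101 1.616
v -0.354 3.013 0.909
v -0.386 0.927 0.151
v -0.561 1.839 -0.556
v 0.494 1.654 -0.092
v 0.622 2.38 0.813
v -1.362 1.56 0.247
v -1.234 2.286 1.152
f 2 4 1
f 5 2 1
f 1 4 3
f 3 5 1
f 2 8 4
f 6 2 5
f 6 8 2
f 4 8 3
f 7 5 3
f 3 8 7
f 7 6 5
f 8 6 7
f 10 12 9
f 13 10 9
f 9 12 11
f 11 13 9
f 10 16 12
f 14 10 13
f 14 16 10
f 12 16 11
f 15 13 11
f 11 16 15
f 15 14 13
f 16 14 15
f 18 17 21
f 18 21 19
f 19 21 22
f 19 22 20
f 21 17 23
f 21 23 22
f 22 23 24
f 22 24 20
f 23 17 25
f 23 25 24
f 24 25 26
f 24 26 20
f 25 17 27
f 25 27 26
f 26 27 28
f 26 28 20
f 27 17 29
f 27 29 28
f 28 29 30
f 28 30 20
f 29 17 31
f 29 31 30
f 30 31 32
f 30 32 20
f 31 17 33
f 31 33 32
f 32 33 34
f 32 34 20
f 33 17 35
f 33 35 34
f 34 35 36
f 34 36 20
f 35 17 37
f 35 37 36
f 36 37 38
f 36 38 20
f 37 17 39
f 37 39 38
f 38 39 40
f 38 40 20
f 39 17 41
f 39 41 40
f 40 41 42
f 40 42 20
f 41 17 18
f 41 18 42
f 42 18 19
f 42 19 20
f 43 54 48
f 43 48 44
f 43 44 50
f 43 50 53
f 43 53 54
f 44 48 52
f 48 54 47
f 54 53 45
f 53 50 49
f 50 44 51
f 46 52 47
f 46 47 45
f 46 45 49
f 46 49 51
f 46 51 52
f 47 52 48
f 45 47 54
f 49 45 53
f 51 49 50
f 52 51 44



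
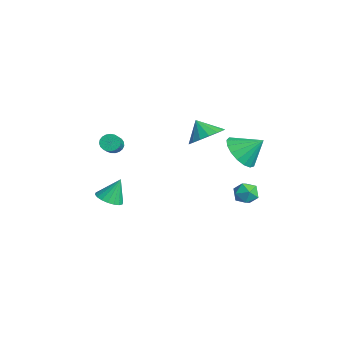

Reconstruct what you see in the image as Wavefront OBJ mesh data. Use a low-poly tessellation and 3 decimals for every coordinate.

v -0.321 1.356 -0.977
v 0.525 1.182 -0.436
v -0.979 1.004 -0.063
v 0.416 1.647 -0.336
v 0.138 2.046 -0.383
v -0.246 2.286 -0.566
v -0.647 2.313 -0.844
v -0.973 2.121 -1.152
v -1.15 1.753 -1.42
v -1.137 1.295 -1.587
v -0.937 0.85 -1.614
v -0.597 0.521 -1.495
v -0.193 0.383 -1.258
v 0.182 0.468 -0.956
v 0.441 0.757 -0.66
v 2.474 2.439 -2.98
v 2.827 2.829 -3.465
v 3.253 1.591 -3.095
v 3.606 1.981 -3.58
v 3.599 2.184 -2.894
v 3.118 2.708 -2.823
v 2.962 1.712 -3.737
v 2.481 2.236 -3.666
v 3.129 2.379 -3.933
v 3.522 2.671 -3.412
v 2.558 1.749 -3.148
v 2.951 2.041 -2.627
v -0.702 -3.305 -0.933
v -0.467 -3.512 -1.361
v 0.297 -3.901 -0.755
v 0.062 -3.695 -0.327
v -0.374 -3.312 -1.35
v 0.389 -3.701 -0.743
v -0.338 -3.111 -1.267
v 0.425 -3.501 -0.66
v -0.365 -2.944 -1.125
v 0.399 -3.333 -0.519
v -0.45 -2.839 -0.951
v 0.314 -3.229 -0.345
v -0.579 -2.815 -0.774
v 0.185 -3.204 -0.167
v -0.728 -2.876 -0.624
v 0.035 -3.265 -0.017
v -0.874 -3.011 -0.528
v -0.11 -3.4 0.079
v -0.989 -3.196 -0.502
v -0.226 -3.586 0.105
v -1.055 -3.401 -0.55
v -0.291 -3.79 0.057
v -1.06 -3.589 -0.665
v -0.296 -3.978 -0.058
v -1.003 -3.728 -0.826
v -0.239 -4.118 -0.219
v -0.894 -3.794 -1.006
v -0.13 -4.183 -0.399
v -0.751 -3.776 -1.173
v 0.012 -4.165 -0.566
v -0.6 -3.676 -1.299
v 0.163 -4.065 -0.692
v 1.876 2.342 -1.082
v 2.721 2.518 -1.714
v 2.364 3.318 -0.158
v 2.371 2.852 -1.882
v 1.908 3.069 -1.867
v 1.437 3.12 -1.671
v 1.067 2.992 -1.341
v 0.882 2.716 -0.952
v 0.925 2.354 -0.592
v 1.186 1.989 -0.345
v 1.605 1.705 -0.266
v 2.086 1.567 -0.375
v 2.519 1.607 -0.645
v 2.805 1.815 -1.016
v 2.878 2.143 -1.402
v 1.286 -4.13 -3.48
v 1.964 -4.395 -3.343
v 1.274 -3.53 -2.26
v 2.026 -4.105 -3.485
v 1.942 -3.82 -3.626
v 1.728 -3.596 -3.739
v 1.427 -3.478 -3.8
v 1.098 -3.489 -3.798
v 0.806 -3.627 -3.733
v 0.609 -3.865 -3.618
v 0.547 -4.156 -3.475
v 0.631 -4.441 -3.334
v 0.845 -4.665 -3.222
v 1.146 -4.783 -3.16
v 1.475 -4.771 -3.163
v 1.767 -4.633 -3.227
f 2 1 4
f 2 4 3
f 4 1 5
f 4 5 3
f 5 1 6
f 5 6 3
f 6 1 7
f 6 7 3
f 7 1 8
f 7 8 3
f 8 1 9
f 8 9 3
f 9 1 10
f 9 10 3
f 10 1 11
f 10 11 3
f 11 1 12
f 11 12 3
f 12 1 13
f 12 13 3
f 13 1 14
f 13 14 3
f 14 1 15
f 14 15 3
f 15 1 2
f 15 2 3
f 16 27 21
f 16 21 17
f 16 17 23
f 16 23 26
f 16 26 27
f 17 21 25
f 21 27 20
f 27 26 18
f 26 23 22
f 23 17 24
f 19 25 20
f 19 20 18
f 19 18 22
f 19 22 24
f 19 24 25
f 20 25 21
f 18 20 27
f 22 18 26
f 24 22 23
f 25 24 17
f 29 28 32
f 29 32 30
f 30 32 33
f 30 33 31
f 32 28 34
f 32 34 33
f 33 34 35
f 33 35 31
f 34 28 36
f 34 36 35
f 35 36 37
f 35 37 31
f 36 28 38
f 36 38 37
f 37 38 39
f 37 39 31
f 38 28 40
f 38 40 39
f 39 40 41
f 39 41 31
f 40 28 42
f 40 42 41
f 41 42 43
f 41 43 31
f 42 28 44
f 42 44 43
f 43 44 45
f 43 45 31
f 44 28 46
f 44 46 45
f 45 46 47
f 45 47 31
f 46 28 48
f 46 48 47
f 47 48 49
f 47 49 31
f 48 28 50
f 48 50 49
f 49 50 51
f 49 51 31
f 50 28 52
f 50 52 51
f 51 52 53
f 51 53 31
f 52 28 54
f 52 54 53
f 53 54 55
f 53 55 31
f 54 28 56
f 54 56 55
f 55 56 57
f 55 57 31
f 56 28 58
f 56 58 57
f 57 58 59
f 57 59 31
f 58 28 29
f 58 29 59
f 59 29 30
f 59 30 31
f 61 60 63
f 61 63 62
f 63 60 64
f 63 64 62
f 64 60 65
f 64 65 62
f 65 60 66
f 65 66 62
f 66 60 67
f 66 67 62
f 67 60 68
f 67 68 62
f 68 60 69
f 68 69 62
f 69 60 70
f 69 70 62
f 70 60 71
f 70 71 62
f 71 60 72
f 71 72 62
f 72 60 73
f 72 73 62
f 73 60 74
f 73 74 62
f 74 60 61
f 74 61 62
f 76 75 78
f 76 78 77
f 78 75 79
f 78 79 77
f 79 75 80
f 79 80 77
f 80 75 81
f 80 81 77
f 81 75 82
f 81 82 77
f 82 75 83
f 82 83 77
f 83 75 84
f 83 84 77
f 84 75 85
f 84 85 77
f 85 75 86
f 85 86 77
f 86 75 87
f 86 87 77
f 87 75 88
f 87 88 77
f 88 75 89
f 88 89 77
f 89 75 90
f 89 90 77
f 90 75 76
f 90 76 77



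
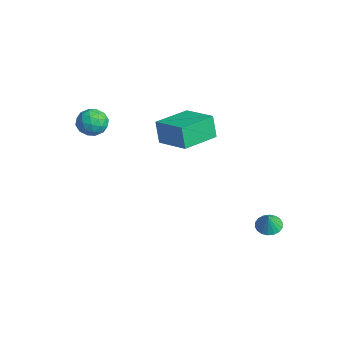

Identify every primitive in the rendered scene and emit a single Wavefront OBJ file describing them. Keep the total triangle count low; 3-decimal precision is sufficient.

v -3.11 -2.977 3.22
v -2.618 -3.538 2.788
v -4.082 -3.962 3.392
v -3.59 -4.523 2.96
v -3.348 -4.249 3.741
v -2.747 -3.64 3.635
v -3.953 -3.86 2.545
v -3.352 -3.251 2.439
v -3.139 -4.084 2.372
v -2.765 -4.324 3.11
v -3.935 -3.176 3.07
v -3.561 -3.416 3.808
v -2.778 -3.171 2.989
v -3.922 -4.329 3.191
v -3.779 -4.168 3.65
v -3.49 -4.498 3.396
v -2.854 -3.231 3.486
v -2.565 -3.561 3.233
v -2.994 -3.978 3.793
v -4.135 -3.939 2.947
v -3.846 -4.269 2.694
v -3.21 -3.002 2.784
v -2.921 -3.332 2.53
v -3.706 -3.522 2.387
v -2.795 -3.822 2.49
v -3.367 -4.401 2.592
v -3.58 -4.011 2.348
v -3.227 -3.653 2.285
v -2.576 -3.963 2.925
v -3.147 -4.542 3.026
v -3.005 -4.381 3.485
v -2.652 -4.023 3.422
v -2.882 -4.284 2.68
v -3.553 -2.958 3.154
v -4.124 -3.537 3.255
v -4.048 -3.477 2.758
v -3.695 -3.119 2.695
v -3.333 -3.099 3.588
v -3.905 -3.678 3.69
v -3.473 -3.847 3.895
v -3.12 -3.489 3.832
v -3.818 -3.216 3.5
v -3.574 -0.147 0.454
v -3.937 -0.191 1.774
v -4.288 1.856 0.324
v -4.651 1.812 1.645
v -1.829 0.508 0.955
v -2.192 0.464 2.276
v -2.543 2.511 0.826
v -2.906 2.467 2.146
v 2.817 2.892 -2.175
v 3.361 2.582 -2.44
v 3.143 2.668 -1.245
v 3.456 2.867 -2.405
v 3.425 3.157 -2.325
v 3.273 3.394 -2.214
v 3.031 3.532 -2.096
v 2.747 3.543 -1.994
v 2.476 3.425 -1.927
v 2.273 3.202 -1.909
v 2.178 2.917 -1.944
v 2.209 2.626 -2.025
v 2.361 2.389 -2.135
v 2.603 2.251 -2.253
v 2.887 2.24 -2.356
v 3.158 2.358 -2.423
f 1 38 17
f 38 12 41
f 17 41 6
f 38 41 17
f 1 17 13
f 17 6 18
f 13 18 2
f 17 18 13
f 1 13 22
f 13 2 23
f 22 23 8
f 13 23 22
f 1 22 34
f 22 8 37
f 34 37 11
f 22 37 34
f 1 34 38
f 34 11 42
f 38 42 12
f 34 42 38
f 2 18 29
f 18 6 32
f 29 32 10
f 18 32 29
f 6 41 19
f 41 12 40
f 19 40 5
f 41 40 19
f 12 42 39
f 42 11 35
f 39 35 3
f 42 35 39
f 11 37 36
f 37 8 24
f 36 24 7
f 37 24 36
f 8 23 28
f 23 2 25
f 28 25 9
f 23 25 28
f 4 30 16
f 30 10 31
f 16 31 5
f 30 31 16
f 4 16 14
f 16 5 15
f 14 15 3
f 16 15 14
f 4 14 21
f 14 3 20
f 21 20 7
f 14 20 21
f 4 21 26
f 21 7 27
f 26 27 9
f 21 27 26
f 4 26 30
f 26 9 33
f 30 33 10
f 26 33 30
f 5 31 19
f 31 10 32
f 19 32 6
f 31 32 19
f 3 15 39
f 15 5 40
f 39 40 12
f 15 40 39
f 7 20 36
f 20 3 35
f 36 35 11
f 20 35 36
f 9 27 28
f 27 7 24
f 28 24 8
f 27 24 28
f 10 33 29
f 33 9 25
f 29 25 2
f 33 25 29
f 44 46 43
f 47 44 43
f 43 46 45
f 45 47 43
f 44 50 46
f 48 44 47
f 48 50 44
f 46 50 45
f 49 47 45
f 45 50 49
f 49 48 47
f 50 48 49
f 52 51 54
f 52 54 53
f 54 51 55
f 54 55 53
f 55 51 56
f 55 56 53
f 56 51 57
f 56 57 53
f 57 51 58
f 57 58 53
f 58 51 59
f 58 59 53
f 59 51 60
f 59 60 53
f 60 51 61
f 60 61 53
f 61 51 62
f 61 62 53
f 62 51 63
f 62 63 53
f 63 51 64
f 63 64 53
f 64 51 65
f 64 65 53
f 65 51 66
f 65 66 53
f 66 51 52
f 66 52 53



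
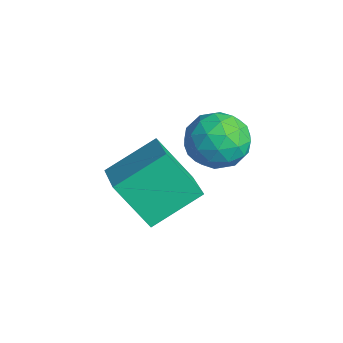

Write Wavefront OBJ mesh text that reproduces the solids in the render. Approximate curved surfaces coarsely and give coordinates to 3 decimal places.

v -1.083 0.251 -1.53
v -1.869 -0.593 -0.071
v -1.129 1.897 -0.603
v -1.915 1.053 0.856
v 0.575 -0.093 -0.836
v -0.211 -0.937 0.623
v 0.529 1.553 0.091
v -0.257 0.709 1.55
v 0.59 2.818 2.785
v 1.291 2.436 2.133
v -0.411 1.524 2.467
v 0.29 1.142 1.815
v 0.481 1.155 2.827
v 1.1 1.955 3.024
v -0.22 2.005 1.576
v 0.399 2.805 1.773
v 0.79 1.934 1.386
v 1.223 1.408 2.159
v -0.343 2.552 2.441
v 0.09 2.026 3.214
v 1.029 2.741 2.487
v -0.149 1.219 2.113
v -0.036 1.227 2.708
v 0.376 1.002 2.325
v 0.916 2.458 3.011
v 1.328 2.233 2.627
v 0.852 1.48 3.036
v -0.448 1.727 1.973
v -0.036 1.502 1.589
v 0.504 2.958 2.275
v 0.916 2.733 1.892
v 0.028 2.48 1.564
v 1.146 2.221 1.665
v 0.557 1.46 1.478
v 0.258 1.967 1.337
v 0.622 2.438 1.453
v 1.401 1.912 2.119
v 0.812 1.151 1.932
v 0.925 1.159 2.527
v 1.288 1.629 2.643
v 1.106 1.617 1.68
v 0.068 2.809 2.668
v -0.521 2.048 2.481
v -0.408 2.331 1.957
v -0.045 2.801 2.073
v 0.323 2.5 3.122
v -0.266 1.739 2.935
v 0.258 1.522 3.147
v 0.622 1.993 3.263
v -0.226 2.343 2.92
f 2 4 1
f 5 2 1
f 1 4 3
f 3 5 1
f 2 8 4
f 6 2 5
f 6 8 2
f 4 8 3
f 7 5 3
f 3 8 7
f 7 6 5
f 8 6 7
f 9 46 25
f 46 20 49
f 25 49 14
f 46 49 25
f 9 25 21
f 25 14 26
f 21 26 10
f 25 26 21
f 9 21 30
f 21 10 31
f 30 31 16
f 21 31 30
f 9 30 42
f 30 16 45
f 42 45 19
f 30 45 42
f 9 42 46
f 42 19 50
f 46 50 20
f 42 50 46
f 10 26 37
f 26 14 40
f 37 40 18
f 26 40 37
f 14 49 27
f 49 20 48
f 27 48 13
f 49 48 27
f 20 50 47
f 50 19 43
f 47 43 11
f 50 43 47
f 19 45 44
f 45 16 32
f 44 32 15
f 45 32 44
f 16 31 36
f 31 10 33
f 36 33 17
f 31 33 36
f 12 38 24
f 38 18 39
f 24 39 13
f 38 39 24
f 12 24 22
f 24 13 23
f 22 23 11
f 24 23 22
f 12 22 29
f 22 11 28
f 29 28 15
f 22 28 29
f 12 29 34
f 29 15 35
f 34 35 17
f 29 35 34
f 12 34 38
f 34 17 41
f 38 41 18
f 34 41 38
f 13 39 27
f 39 18 40
f 27 40 14
f 39 40 27
f 11 23 47
f 23 13 48
f 47 48 20
f 23 48 47
f 15 28 44
f 28 11 43
f 44 43 19
f 28 43 44
f 17 35 36
f 35 15 32
f 36 32 16
f 35 32 36
f 18 41 37
f 41 17 33
f 37 33 10
f 41 33 37



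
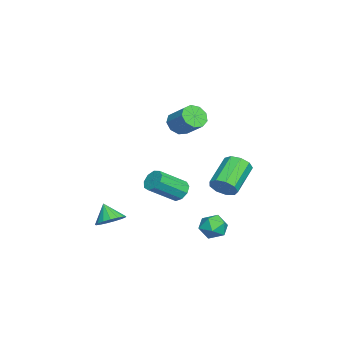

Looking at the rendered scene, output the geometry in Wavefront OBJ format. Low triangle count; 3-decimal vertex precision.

v 1.869 0.731 -0.629
v 2.29 0.571 -1.152
v 3.151 -0.691 -0.075
v 2.731 -0.531 0.449
v 2.478 0.919 -0.895
v 3.339 -0.343 0.183
v 2.381 1.179 -0.513
v 3.242 -0.083 0.565
v 2.045 1.23 -0.185
v 2.906 -0.033 0.892
v 1.627 1.047 -0.065
v 2.488 -0.216 1.012
v 1.322 0.717 -0.209
v 2.183 -0.546 0.869
v 1.273 0.393 -0.549
v 2.134 -0.87 0.529
v 1.504 0.228 -0.926
v 2.365 -1.035 0.151
v 1.905 0.298 -1.165
v 2.766 -0.965 -0.087
v -2.51 2.457 -2.242
v -2.014 2.641 -1.589
v -3.694 3.248 -0.485
v -4.19 3.063 -1.138
v -2.071 3.101 -1.929
v -3.751 3.708 -0.825
v -2.334 3.259 -2.415
v -4.014 3.866 -1.311
v -2.678 3.042 -2.82
v -4.358 3.649 -1.716
v -2.944 2.551 -2.955
v -4.624 3.158 -1.851
v -3.007 2.016 -2.756
v -4.687 2.623 -1.652
v -2.837 1.687 -2.317
v -4.517 2.293 -1.213
v -2.514 1.718 -1.843
v -4.194 2.325 -0.738
v -2.189 2.095 -1.555
v -3.869 2.701 -0.451
v 2.63 2.771 -1.843
v 3.341 3.177 -2.037
v 2.779 1.983 -2.943
v 3.49 2.389 -3.137
v 3.463 1.889 -2.461
v 3.37 2.376 -1.781
v 2.75 2.784 -3.199
v 2.657 3.271 -2.519
v 3.415 3.185 -2.875
v 3.855 2.632 -2.419
v 2.265 2.528 -2.561
v 2.705 1.975 -2.105
v -4.181 -0.141 1.72
v -3.493 -0.521 1.488
v -2.67 0.421 2.388
v -3.359 0.801 2.62
v -3.602 -0.093 1.141
v -2.78 0.848 2.041
v -3.983 0.312 1.066
v -3.16 1.253 1.965
v -4.456 0.505 1.296
v -3.634 1.446 2.196
v -4.801 0.396 1.725
v -3.979 1.338 2.625
v -4.856 0.036 2.152
v -4.033 0.978 3.051
v -4.595 -0.406 2.377
v -3.772 0.535 3.276
v -4.14 -0.725 2.294
v -3.318 0.217 3.194
v -3.705 -0.77 1.943
v -2.883 0.172 2.843
v 2.65 -2.707 -2.622
v 3.152 -2.248 -2.13
v 2.13 -3.173 -1.658
v 2.832 -2.012 -2.188
v 2.47 -1.935 -2.346
v 2.149 -2.035 -2.567
v 1.943 -2.289 -2.801
v 1.899 -2.639 -2.993
v 2.027 -3.005 -3.101
v 2.297 -3.302 -3.099
v 2.648 -3.464 -2.988
v 3 -3.452 -2.793
v 3.271 -3.269 -2.559
v 3.4 -2.958 -2.339
v 3.357 -2.589 -2.184
f 2 1 5
f 2 5 3
f 3 5 6
f 3 6 4
f 5 1 7
f 5 7 6
f 6 7 8
f 6 8 4
f 7 1 9
f 7 9 8
f 8 9 10
f 8 10 4
f 9 1 11
f 9 11 10
f 10 11 12
f 10 12 4
f 11 1 13
f 11 13 12
f 12 13 14
f 12 14 4
f 13 1 15
f 13 15 14
f 14 15 16
f 14 16 4
f 15 1 17
f 15 17 16
f 16 17 18
f 16 18 4
f 17 1 19
f 17 19 18
f 18 19 20
f 18 20 4
f 19 1 2
f 19 2 20
f 20 2 3
f 20 3 4
f 22 21 25
f 22 25 23
f 23 25 26
f 23 26 24
f 25 21 27
f 25 27 26
f 26 27 28
f 26 28 24
f 27 21 29
f 27 29 28
f 28 29 30
f 28 30 24
f 29 21 31
f 29 31 30
f 30 31 32
f 30 32 24
f 31 21 33
f 31 33 32
f 32 33 34
f 32 34 24
f 33 21 35
f 33 35 34
f 34 35 36
f 34 36 24
f 35 21 37
f 35 37 36
f 36 37 38
f 36 38 24
f 37 21 39
f 37 39 38
f 38 39 40
f 38 40 24
f 39 21 22
f 39 22 40
f 40 22 23
f 40 23 24
f 41 52 46
f 41 46 42
f 41 42 48
f 41 48 51
f 41 51 52
f 42 46 50
f 46 52 45
f 52 51 43
f 51 48 47
f 48 42 49
f 44 50 45
f 44 45 43
f 44 43 47
f 44 47 49
f 44 49 50
f 45 50 46
f 43 45 52
f 47 43 51
f 49 47 48
f 50 49 42
f 54 53 57
f 54 57 55
f 55 57 58
f 55 58 56
f 57 53 59
f 57 59 58
f 58 59 60
f 58 60 56
f 59 53 61
f 59 61 60
f 60 61 62
f 60 62 56
f 61 53 63
f 61 63 62
f 62 63 64
f 62 64 56
f 63 53 65
f 63 65 64
f 64 65 66
f 64 66 56
f 65 53 67
f 65 67 66
f 66 67 68
f 66 68 56
f 67 53 69
f 67 69 68
f 68 69 70
f 68 70 56
f 69 53 71
f 69 71 70
f 70 71 72
f 70 72 56
f 71 53 54
f 71 54 72
f 72 54 55
f 72 55 56
f 74 73 76
f 74 76 75
f 76 73 77
f 76 77 75
f 77 73 78
f 77 78 75
f 78 73 79
f 78 79 75
f 79 73 80
f 79 80 75
f 80 73 81
f 80 81 75
f 81 73 82
f 81 82 75
f 82 73 83
f 82 83 75
f 83 73 84
f 83 84 75
f 84 73 85
f 84 85 75
f 85 73 86
f 85 86 75
f 86 73 87
f 86 87 75
f 87 73 74
f 87 74 75



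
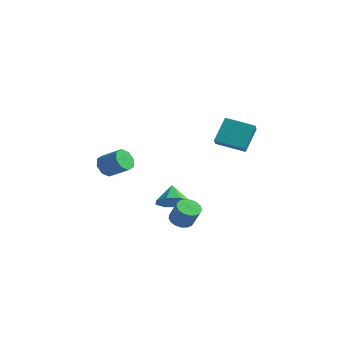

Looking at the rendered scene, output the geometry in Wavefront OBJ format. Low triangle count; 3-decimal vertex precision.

v 0.524 -0.315 -4.209
v 1.016 -0.826 -4.533
v 1.729 -0.935 -3.275
v 1.236 -0.425 -2.951
v 1.177 -0.495 -4.595
v 1.89 -0.604 -3.337
v 1.188 -0.122 -4.569
v 1.901 -0.232 -3.311
v 1.047 0.206 -4.46
v 1.76 0.096 -3.202
v 0.786 0.414 -4.294
v 1.499 0.305 -3.036
v 0.465 0.456 -4.108
v 1.177 0.346 -2.85
v 0.157 0.321 -3.946
v 0.87 0.211 -2.688
v -0.067 0.04 -3.843
v 0.646 -0.069 -2.586
v -0.155 -0.322 -3.825
v 0.558 -0.432 -2.567
v -0.088 -0.683 -3.894
v 0.625 -0.792 -2.636
v 0.119 -0.959 -4.036
v 0.832 -1.069 -2.778
v 0.419 -1.088 -4.217
v 1.132 -1.198 -2.959
v 0.743 -1.04 -4.396
v 1.456 -1.149 -3.138
v -0.365 -0.089 -3.172
v 0.421 -0.274 -2.486
v -1.055 0.629 -2.188
v 0.532 0.41 -2.908
v 0.117 0.802 -3.484
v -0.581 0.672 -3.878
v -1.152 0.096 -3.858
v -1.262 -0.588 -3.436
v -0.847 -0.98 -2.86
v -0.15 -0.85 -2.466
v -4.299 -1.647 -0.796
v -4.007 -1.221 -1.446
v -2.729 -0.888 -0.654
v -3.021 -1.313 -0.004
v -4.347 -0.858 -1.051
v -3.069 -0.525 -0.259
v -4.658 -0.957 -0.507
v -3.381 -0.624 0.286
v -4.76 -1.46 -0.132
v -3.482 -1.126 0.661
v -4.591 -2.072 -0.146
v -3.313 -1.739 0.646
v -4.251 -2.435 -0.541
v -2.973 -2.102 0.251
v -3.939 -2.336 -1.086
v -2.662 -2.003 -0.293
v -3.838 -1.834 -1.461
v -2.56 -1.5 -0.668
v 2.924 -0.09 2.573
v 3.386 -0.743 3.156
v 2.764 1.047 3.973
v 3.226 0.394 4.556
v 4.534 0.666 2.144
v 4.996 0.013 2.727
v 4.374 1.803 3.544
v 4.836 1.15 4.127
f 2 1 5
f 2 5 3
f 3 5 6
f 3 6 4
f 5 1 7
f 5 7 6
f 6 7 8
f 6 8 4
f 7 1 9
f 7 9 8
f 8 9 10
f 8 10 4
f 9 1 11
f 9 11 10
f 10 11 12
f 10 12 4
f 11 1 13
f 11 13 12
f 12 13 14
f 12 14 4
f 13 1 15
f 13 15 14
f 14 15 16
f 14 16 4
f 15 1 17
f 15 17 16
f 16 17 18
f 16 18 4
f 17 1 19
f 17 19 18
f 18 19 20
f 18 20 4
f 19 1 21
f 19 21 20
f 20 21 22
f 20 22 4
f 21 1 23
f 21 23 22
f 22 23 24
f 22 24 4
f 23 1 25
f 23 25 24
f 24 25 26
f 24 26 4
f 25 1 27
f 25 27 26
f 26 27 28
f 26 28 4
f 27 1 2
f 27 2 28
f 28 2 3
f 28 3 4
f 30 29 32
f 30 32 31
f 32 29 33
f 32 33 31
f 33 29 34
f 33 34 31
f 34 29 35
f 34 35 31
f 35 29 36
f 35 36 31
f 36 29 37
f 36 37 31
f 37 29 38
f 37 38 31
f 38 29 30
f 38 30 31
f 40 39 43
f 40 43 41
f 41 43 44
f 41 44 42
f 43 39 45
f 43 45 44
f 44 45 46
f 44 46 42
f 45 39 47
f 45 47 46
f 46 47 48
f 46 48 42
f 47 39 49
f 47 49 48
f 48 49 50
f 48 50 42
f 49 39 51
f 49 51 50
f 50 51 52
f 50 52 42
f 51 39 53
f 51 53 52
f 52 53 54
f 52 54 42
f 53 39 55
f 53 55 54
f 54 55 56
f 54 56 42
f 55 39 40
f 55 40 56
f 56 40 41
f 56 41 42
f 58 60 57
f 61 58 57
f 57 60 59
f 59 61 57
f 58 64 60
f 62 58 61
f 62 64 58
f 60 64 59
f 63 61 59
f 59 64 63
f 63 62 61
f 64 62 63



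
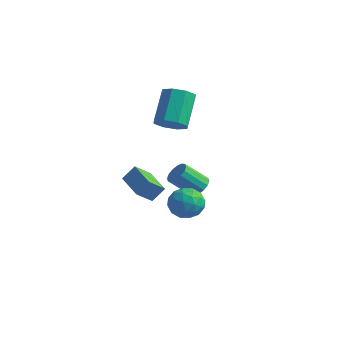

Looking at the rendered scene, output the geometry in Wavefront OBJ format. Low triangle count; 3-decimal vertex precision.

v -4.332 -0.114 -2.45
v -3.97 0.423 -1.701
v -4.021 0.718 -3.196
v -3.66 1.255 -2.447
v -2.78 -0.875 -2.653
v -2.419 -0.338 -1.904
v -2.47 -0.043 -3.399
v -2.108 0.494 -2.65
v -2.318 1.191 1.477
v -1.458 1.437 1.573
v -2.002 2.756 3.059
v -2.862 2.509 2.963
v -1.792 1.822 1.109
v -2.336 3.14 2.596
v -2.434 1.836 0.861
v -2.978 3.155 2.347
v -3.009 1.473 0.974
v -3.552 2.792 2.46
v -3.178 0.944 1.381
v -3.722 2.263 2.867
v -2.844 0.56 1.844
v -3.388 1.878 3.331
v -2.202 0.545 2.093
v -2.746 1.864 3.579
v -1.628 0.908 1.98
v -2.171 2.227 3.466
v 1.953 -3.565 0.369
v 2.671 -3.382 0.906
v 2.809 -4.418 -0.486
v 3.527 -4.235 0.051
v 2.84 -4.75 0.366
v 2.311 -4.223 0.894
v 3.169 -3.577 -0.474
v 2.64 -3.05 0.054
v 3.423 -3.39 0.385
v 3.219 -4.115 0.904
v 2.261 -3.685 -0.484
v 2.057 -4.41 0.035
v 2.237 -3.399 0.712
v 3.243 -4.401 -0.292
v 2.839 -4.704 -0.107
v 3.261 -4.597 0.208
v 2.025 -3.893 0.706
v 2.447 -3.785 1.021
v 2.546 -4.589 0.704
v 3.033 -4.015 -0.601
v 3.455 -3.907 -0.286
v 2.219 -3.203 0.212
v 2.641 -3.096 0.527
v 2.934 -3.211 -0.284
v 3.101 -3.296 0.722
v 3.604 -3.797 0.219
v 3.394 -3.41 -0.09
v 3.083 -3.1 0.221
v 2.981 -3.722 1.027
v 3.484 -4.223 0.524
v 3.08 -4.526 0.71
v 2.769 -4.216 1.02
v 3.423 -3.726 0.72
v 1.996 -3.577 -0.104
v 2.499 -4.078 -0.607
v 2.711 -3.584 -0.6
v 2.4 -3.274 -0.29
v 1.876 -4.003 0.201
v 2.379 -4.504 -0.302
v 2.397 -4.7 0.199
v 2.086 -4.39 0.51
v 2.057 -4.074 -0.3
v -0.83 1.613 -2.535
v -0.452 1.074 -2.659
v -1.252 0.268 -1.589
v -1.63 0.807 -1.465
v -0.286 1.244 -2.406
v -1.086 0.438 -1.337
v -0.266 1.513 -2.188
v -1.065 0.707 -1.119
v -0.397 1.809 -2.063
v -1.196 1.002 -0.994
v -0.644 2.052 -2.064
v -1.443 1.246 -0.995
v -0.941 2.178 -2.191
v -1.741 1.371 -1.122
v -1.208 2.152 -2.411
v -2.008 1.346 -1.341
v -1.374 1.982 -2.663
v -2.174 1.176 -1.594
v -1.395 1.713 -2.881
v -2.194 0.907 -1.812
v -1.264 1.418 -3.006
v -2.063 0.611 -1.937
v -1.017 1.174 -3.005
v -1.816 0.368 -1.936
v -0.719 1.049 -2.878
v -1.519 0.242 -1.809
f 2 4 1
f 5 2 1
f 1 4 3
f 3 5 1
f 2 8 4
f 6 2 5
f 6 8 2
f 4 8 3
f 7 5 3
f 3 8 7
f 7 6 5
f 8 6 7
f 10 9 13
f 10 13 11
f 11 13 14
f 11 14 12
f 13 9 15
f 13 15 14
f 14 15 16
f 14 16 12
f 15 9 17
f 15 17 16
f 16 17 18
f 16 18 12
f 17 9 19
f 17 19 18
f 18 19 20
f 18 20 12
f 19 9 21
f 19 21 20
f 20 21 22
f 20 22 12
f 21 9 23
f 21 23 22
f 22 23 24
f 22 24 12
f 23 9 25
f 23 25 24
f 24 25 26
f 24 26 12
f 25 9 10
f 25 10 26
f 26 10 11
f 26 11 12
f 27 64 43
f 64 38 67
f 43 67 32
f 64 67 43
f 27 43 39
f 43 32 44
f 39 44 28
f 43 44 39
f 27 39 48
f 39 28 49
f 48 49 34
f 39 49 48
f 27 48 60
f 48 34 63
f 60 63 37
f 48 63 60
f 27 60 64
f 60 37 68
f 64 68 38
f 60 68 64
f 28 44 55
f 44 32 58
f 55 58 36
f 44 58 55
f 32 67 45
f 67 38 66
f 45 66 31
f 67 66 45
f 38 68 65
f 68 37 61
f 65 61 29
f 68 61 65
f 37 63 62
f 63 34 50
f 62 50 33
f 63 50 62
f 34 49 54
f 49 28 51
f 54 51 35
f 49 51 54
f 30 56 42
f 56 36 57
f 42 57 31
f 56 57 42
f 30 42 40
f 42 31 41
f 40 41 29
f 42 41 40
f 30 40 47
f 40 29 46
f 47 46 33
f 40 46 47
f 30 47 52
f 47 33 53
f 52 53 35
f 47 53 52
f 30 52 56
f 52 35 59
f 56 59 36
f 52 59 56
f 31 57 45
f 57 36 58
f 45 58 32
f 57 58 45
f 29 41 65
f 41 31 66
f 65 66 38
f 41 66 65
f 33 46 62
f 46 29 61
f 62 61 37
f 46 61 62
f 35 53 54
f 53 33 50
f 54 50 34
f 53 50 54
f 36 59 55
f 59 35 51
f 55 51 28
f 59 51 55
f 70 69 73
f 70 73 71
f 71 73 74
f 71 74 72
f 73 69 75
f 73 75 74
f 74 75 76
f 74 76 72
f 75 69 77
f 75 77 76
f 76 77 78
f 76 78 72
f 77 69 79
f 77 79 78
f 78 79 80
f 78 80 72
f 79 69 81
f 79 81 80
f 80 81 82
f 80 82 72
f 81 69 83
f 81 83 82
f 82 83 84
f 82 84 72
f 83 69 85
f 83 85 84
f 84 85 86
f 84 86 72
f 85 69 87
f 85 87 86
f 86 87 88
f 86 88 72
f 87 69 89
f 87 89 88
f 88 89 90
f 88 90 72
f 89 69 91
f 89 91 90
f 90 91 92
f 90 92 72
f 91 69 93
f 91 93 92
f 92 93 94
f 92 94 72
f 93 69 70
f 93 70 94
f 94 70 71
f 94 71 72



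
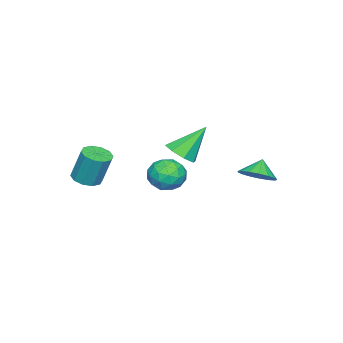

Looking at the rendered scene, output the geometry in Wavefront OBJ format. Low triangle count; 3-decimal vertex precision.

v -1.467 -2.086 -1.672
v -1.11 -2.682 -1.115
v -2.353 -1.174 -0.128
v -0.71 -2.138 -1.207
v -0.753 -1.564 -1.571
v -1.215 -1.296 -1.994
v -1.824 -1.491 -2.229
v -2.224 -2.034 -2.137
v -2.181 -2.608 -1.773
v -1.719 -2.877 -1.349
v 3.556 -4.258 -1.519
v 3.964 -4.841 -1.316
v 3.953 -4.285 0.302
v 3.544 -3.702 0.099
v 4.249 -4.502 -1.43
v 4.237 -3.946 0.187
v 4.269 -4.07 -1.578
v 4.258 -3.514 0.039
v 4.017 -3.709 -1.704
v 4.005 -3.154 -0.087
v 3.588 -3.559 -1.759
v 3.577 -3.003 -0.141
v 3.147 -3.675 -1.722
v 3.136 -3.119 -0.104
v 2.863 -4.014 -1.607
v 2.851 -3.458 0.01
v 2.842 -4.446 -1.459
v 2.831 -3.89 0.158
v 3.095 -4.806 -1.333
v 3.083 -4.251 0.284
v 3.523 -4.957 -1.279
v 3.512 -4.401 0.339
v 0.502 -0.81 -1.674
v 0.987 -0.899 -2.506
v 1.113 -2.161 -1.174
v 1.598 -2.25 -2.006
v 1.843 -1.559 -1.374
v 1.465 -0.724 -1.683
v 0.635 -2.336 -1.997
v 0.257 -1.501 -2.306
v 1.07 -1.842 -2.705
v 1.816 -1.361 -2.32
v 0.284 -1.699 -1.36
v 1.03 -1.218 -0.975
v 0.691 -0.736 -2.134
v 1.409 -2.324 -1.546
v 1.553 -1.918 -1.174
v 1.838 -1.97 -1.663
v 0.972 -0.633 -1.651
v 1.257 -0.685 -2.139
v 1.76 -1.073 -1.474
v 0.843 -2.375 -1.541
v 1.128 -2.427 -2.029
v 0.262 -1.09 -2.017
v 0.547 -1.142 -2.506
v 0.34 -1.987 -2.206
v 1.025 -1.342 -2.74
v 1.384 -2.136 -2.446
v 0.818 -2.187 -2.441
v 0.596 -1.696 -2.623
v 1.464 -1.06 -2.514
v 1.823 -1.854 -2.22
v 1.966 -1.448 -1.848
v 1.744 -0.957 -2.03
v 1.512 -1.614 -2.631
v 0.277 -1.206 -1.46
v 0.636 -2 -1.166
v 0.356 -2.103 -1.65
v 0.134 -1.612 -1.832
v 0.716 -0.924 -1.234
v 1.075 -1.718 -0.94
v 1.504 -1.364 -1.057
v 1.282 -0.873 -1.239
v 0.588 -1.446 -1.049
v -2.545 1.34 -2.878
v -1.896 0.843 -2.393
v -3.155 1.34 -2.062
v -1.785 1.276 -2.311
v -1.848 1.724 -2.359
v -2.071 2.083 -2.525
v -2.402 2.273 -2.773
v -2.766 2.248 -3.045
v -3.079 2.016 -3.279
v -3.269 1.628 -3.421
v -3.294 1.175 -3.439
v -3.147 0.759 -3.328
v -2.862 0.476 -3.115
v -2.504 0.391 -2.847
v -2.156 0.523 -2.587
f 2 1 4
f 2 4 3
f 4 1 5
f 4 5 3
f 5 1 6
f 5 6 3
f 6 1 7
f 6 7 3
f 7 1 8
f 7 8 3
f 8 1 9
f 8 9 3
f 9 1 10
f 9 10 3
f 10 1 2
f 10 2 3
f 12 11 15
f 12 15 13
f 13 15 16
f 13 16 14
f 15 11 17
f 15 17 16
f 16 17 18
f 16 18 14
f 17 11 19
f 17 19 18
f 18 19 20
f 18 20 14
f 19 11 21
f 19 21 20
f 20 21 22
f 20 22 14
f 21 11 23
f 21 23 22
f 22 23 24
f 22 24 14
f 23 11 25
f 23 25 24
f 24 25 26
f 24 26 14
f 25 11 27
f 25 27 26
f 26 27 28
f 26 28 14
f 27 11 29
f 27 29 28
f 28 29 30
f 28 30 14
f 29 11 31
f 29 31 30
f 30 31 32
f 30 32 14
f 31 11 12
f 31 12 32
f 32 12 13
f 32 13 14
f 33 70 49
f 70 44 73
f 49 73 38
f 70 73 49
f 33 49 45
f 49 38 50
f 45 50 34
f 49 50 45
f 33 45 54
f 45 34 55
f 54 55 40
f 45 55 54
f 33 54 66
f 54 40 69
f 66 69 43
f 54 69 66
f 33 66 70
f 66 43 74
f 70 74 44
f 66 74 70
f 34 50 61
f 50 38 64
f 61 64 42
f 50 64 61
f 38 73 51
f 73 44 72
f 51 72 37
f 73 72 51
f 44 74 71
f 74 43 67
f 71 67 35
f 74 67 71
f 43 69 68
f 69 40 56
f 68 56 39
f 69 56 68
f 40 55 60
f 55 34 57
f 60 57 41
f 55 57 60
f 36 62 48
f 62 42 63
f 48 63 37
f 62 63 48
f 36 48 46
f 48 37 47
f 46 47 35
f 48 47 46
f 36 46 53
f 46 35 52
f 53 52 39
f 46 52 53
f 36 53 58
f 53 39 59
f 58 59 41
f 53 59 58
f 36 58 62
f 58 41 65
f 62 65 42
f 58 65 62
f 37 63 51
f 63 42 64
f 51 64 38
f 63 64 51
f 35 47 71
f 47 37 72
f 71 72 44
f 47 72 71
f 39 52 68
f 52 35 67
f 68 67 43
f 52 67 68
f 41 59 60
f 59 39 56
f 60 56 40
f 59 56 60
f 42 65 61
f 65 41 57
f 61 57 34
f 65 57 61
f 76 75 78
f 76 78 77
f 78 75 79
f 78 79 77
f 79 75 80
f 79 80 77
f 80 75 81
f 80 81 77
f 81 75 82
f 81 82 77
f 82 75 83
f 82 83 77
f 83 75 84
f 83 84 77
f 84 75 85
f 84 85 77
f 85 75 86
f 85 86 77
f 86 75 87
f 86 87 77
f 87 75 88
f 87 88 77
f 88 75 89
f 88 89 77
f 89 75 76
f 89 76 77



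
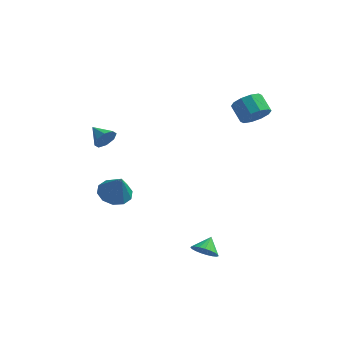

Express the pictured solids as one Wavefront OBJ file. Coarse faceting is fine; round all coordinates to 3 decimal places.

v 2.879 -3.329 -4.112
v 3.68 -3.505 -4.108
v 3.061 -2.491 -3.488
v 3.654 -3.298 -4.378
v 3.494 -3.097 -4.602
v 3.228 -2.936 -4.741
v 2.901 -2.843 -4.772
v 2.571 -2.834 -4.688
v 2.294 -2.91 -4.504
v 2.118 -3.059 -4.253
v 2.074 -3.255 -3.977
v 2.169 -3.463 -3.725
v 2.387 -3.649 -3.539
v 2.69 -3.779 -3.453
v 3.026 -3.831 -3.48
v 3.337 -3.796 -3.617
v 3.568 -3.681 -3.839
v 4.209 3.531 2.67
v 4.8 4.259 2.465
v 4.081 5.038 3.165
v 3.491 4.309 3.37
v 4.377 4.244 2.049
v 3.658 5.022 2.749
v 3.89 3.955 1.87
v 3.172 4.734 2.571
v 3.525 3.505 1.997
v 2.807 4.284 2.697
v 3.422 3.064 2.38
v 2.703 3.843 3.081
v 3.619 2.802 2.875
v 2.9 3.581 3.575
v 4.042 2.818 3.291
v 3.323 3.596 3.991
v 4.528 3.106 3.469
v 3.81 3.885 4.17
v 4.893 3.556 3.343
v 4.175 4.335 4.043
v 4.997 3.997 2.959
v 4.278 4.776 3.66
v -2.537 -1.98 -1.118
v -1.857 -2.61 -1.543
v -2.003 -2.44 0.418
v -1.582 -2.048 -1.47
v -1.671 -1.459 -1.263
v -2.092 -1.07 -1
v -2.682 -1.028 -0.782
v -3.216 -1.349 -0.693
v -3.492 -1.912 -0.766
v -3.402 -2.5 -0.973
v -2.982 -2.89 -1.236
v -2.392 -2.932 -1.454
v -3.429 -0.547 2.155
v -3.057 -0.391 2.787
v -4.391 0.167 2.545
v -2.947 -0.014 2.369
v -3.119 0.052 1.825
v -3.473 -0.234 1.474
v -3.801 -0.702 1.522
v -3.911 -1.08 1.94
v -3.739 -1.145 2.484
v -3.385 -0.86 2.835
f 2 1 4
f 2 4 3
f 4 1 5
f 4 5 3
f 5 1 6
f 5 6 3
f 6 1 7
f 6 7 3
f 7 1 8
f 7 8 3
f 8 1 9
f 8 9 3
f 9 1 10
f 9 10 3
f 10 1 11
f 10 11 3
f 11 1 12
f 11 12 3
f 12 1 13
f 12 13 3
f 13 1 14
f 13 14 3
f 14 1 15
f 14 15 3
f 15 1 16
f 15 16 3
f 16 1 17
f 16 17 3
f 17 1 2
f 17 2 3
f 19 18 22
f 19 22 20
f 20 22 23
f 20 23 21
f 22 18 24
f 22 24 23
f 23 24 25
f 23 25 21
f 24 18 26
f 24 26 25
f 25 26 27
f 25 27 21
f 26 18 28
f 26 28 27
f 27 28 29
f 27 29 21
f 28 18 30
f 28 30 29
f 29 30 31
f 29 31 21
f 30 18 32
f 30 32 31
f 31 32 33
f 31 33 21
f 32 18 34
f 32 34 33
f 33 34 35
f 33 35 21
f 34 18 36
f 34 36 35
f 35 36 37
f 35 37 21
f 36 18 38
f 36 38 37
f 37 38 39
f 37 39 21
f 38 18 19
f 38 19 39
f 39 19 20
f 39 20 21
f 41 40 43
f 41 43 42
f 43 40 44
f 43 44 42
f 44 40 45
f 44 45 42
f 45 40 46
f 45 46 42
f 46 40 47
f 46 47 42
f 47 40 48
f 47 48 42
f 48 40 49
f 48 49 42
f 49 40 50
f 49 50 42
f 50 40 51
f 50 51 42
f 51 40 41
f 51 41 42
f 53 52 55
f 53 55 54
f 55 52 56
f 55 56 54
f 56 52 57
f 56 57 54
f 57 52 58
f 57 58 54
f 58 52 59
f 58 59 54
f 59 52 60
f 59 60 54
f 60 52 61
f 60 61 54
f 61 52 53
f 61 53 54



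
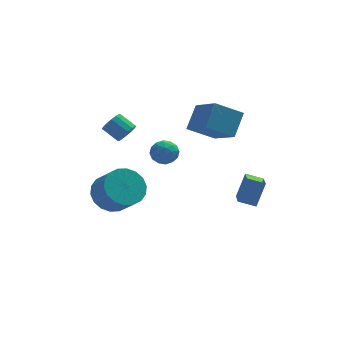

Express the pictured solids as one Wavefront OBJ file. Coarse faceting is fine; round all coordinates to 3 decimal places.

v -3.338 1.44 -3.227
v -2.711 2.217 -2.815
v -2.215 1.257 -1.76
v -2.842 0.48 -2.173
v -3.123 2.271 -2.572
v -2.627 1.311 -1.517
v -3.577 2.161 -2.459
v -3.081 1.2 -1.404
v -3.983 1.908 -2.498
v -3.487 0.947 -1.444
v -4.262 1.562 -2.682
v -3.766 0.602 -1.627
v -4.358 1.192 -2.974
v -3.862 0.232 -1.919
v -4.252 0.871 -3.315
v -3.756 -0.089 -2.261
v -3.965 0.663 -3.64
v -3.469 -0.297 -2.585
v -3.553 0.609 -3.883
v -3.057 -0.351 -2.828
v -3.099 0.72 -3.996
v -2.603 -0.241 -2.941
v -2.693 0.973 -3.956
v -2.197 0.012 -2.902
v -2.414 1.318 -3.773
v -1.918 0.358 -2.718
v -2.318 1.688 -3.481
v -1.822 0.728 -2.426
v -2.424 2.009 -3.139
v -1.928 1.049 -2.085
v -0.482 1.87 -0.305
v -0.113 1.623 -0.879
v -1.487 1.757 -0.901
v -1.118 1.51 -1.475
v -1.167 1.106 -0.874
v -0.546 1.176 -0.506
v -1.054 2.204 -1.274
v -0.433 2.274 -0.906
v -0.467 1.829 -1.478
v -0.537 1.151 -1.231
v -1.063 2.229 -0.549
v -1.133 1.551 -0.302
v -0.209 1.756 -0.54
v -1.391 1.624 -1.24
v -1.42 1.386 -0.887
v -1.203 1.241 -1.225
v -0.464 1.494 -0.32
v -0.247 1.348 -0.658
v -0.867 1.045 -0.655
v -1.353 2.032 -1.122
v -1.136 1.886 -1.46
v -0.397 2.139 -0.555
v -0.18 1.994 -0.893
v -0.733 2.335 -1.125
v -0.201 1.732 -1.229
v -0.791 1.666 -1.58
v -0.753 2.074 -1.461
v -0.388 2.115 -1.245
v -0.242 1.334 -1.084
v -0.833 1.267 -1.434
v -0.861 1.03 -1.081
v -0.496 1.071 -0.865
v -0.45 1.455 -1.436
v -0.767 2.113 -0.346
v -1.358 2.046 -0.696
v -1.104 2.309 -0.915
v -0.739 2.35 -0.699
v -0.809 1.714 -0.2
v -1.399 1.648 -0.551
v -1.212 1.265 -0.535
v -0.847 1.306 -0.319
v -1.15 1.925 -0.344
v 0.526 -1.121 2.431
v 1.13 -0.279 3.401
v -0.014 0.479 1.378
v 0.59 1.321 2.348
v 1.83 -1.181 1.672
v 2.434 -0.339 2.642
v 1.29 0.419 0.619
v 1.894 1.261 1.589
v -2.491 1.957 0.431
v -2.298 1.701 0.938
v -2.936 2.287 1.476
v -3.129 2.543 0.969
v -2.111 1.945 0.894
v -2.748 2.531 1.433
v -2.025 2.192 0.727
v -2.663 2.778 1.265
v -2.065 2.376 0.48
v -2.702 2.962 1.018
v -2.218 2.448 0.219
v -2.856 3.034 0.758
v -2.445 2.388 0.016
v -3.083 2.974 0.555
v -2.684 2.213 -0.076
v -3.322 2.799 0.462
v -2.872 1.969 -0.033
v -3.509 2.555 0.506
v -2.957 1.722 0.135
v -3.595 2.308 0.673
v -2.918 1.538 0.382
v -3.555 2.124 0.92
v -2.764 1.466 0.642
v -3.402 2.052 1.181
v -2.537 1.526 0.845
v -3.175 2.112 1.384
v 2.395 -2.832 -1.553
v 2.081 -4.483 -0.711
v 1.627 -2.562 -1.31
v 1.313 -4.213 -0.467
v 2.907 -2.367 -0.453
v 2.593 -4.018 0.39
v 2.139 -2.097 -0.209
v 1.825 -3.748 0.633
f 2 1 5
f 2 5 3
f 3 5 6
f 3 6 4
f 5 1 7
f 5 7 6
f 6 7 8
f 6 8 4
f 7 1 9
f 7 9 8
f 8 9 10
f 8 10 4
f 9 1 11
f 9 11 10
f 10 11 12
f 10 12 4
f 11 1 13
f 11 13 12
f 12 13 14
f 12 14 4
f 13 1 15
f 13 15 14
f 14 15 16
f 14 16 4
f 15 1 17
f 15 17 16
f 16 17 18
f 16 18 4
f 17 1 19
f 17 19 18
f 18 19 20
f 18 20 4
f 19 1 21
f 19 21 20
f 20 21 22
f 20 22 4
f 21 1 23
f 21 23 22
f 22 23 24
f 22 24 4
f 23 1 25
f 23 25 24
f 24 25 26
f 24 26 4
f 25 1 27
f 25 27 26
f 26 27 28
f 26 28 4
f 27 1 29
f 27 29 28
f 28 29 30
f 28 30 4
f 29 1 2
f 29 2 30
f 30 2 3
f 30 3 4
f 31 68 47
f 68 42 71
f 47 71 36
f 68 71 47
f 31 47 43
f 47 36 48
f 43 48 32
f 47 48 43
f 31 43 52
f 43 32 53
f 52 53 38
f 43 53 52
f 31 52 64
f 52 38 67
f 64 67 41
f 52 67 64
f 31 64 68
f 64 41 72
f 68 72 42
f 64 72 68
f 32 48 59
f 48 36 62
f 59 62 40
f 48 62 59
f 36 71 49
f 71 42 70
f 49 70 35
f 71 70 49
f 42 72 69
f 72 41 65
f 69 65 33
f 72 65 69
f 41 67 66
f 67 38 54
f 66 54 37
f 67 54 66
f 38 53 58
f 53 32 55
f 58 55 39
f 53 55 58
f 34 60 46
f 60 40 61
f 46 61 35
f 60 61 46
f 34 46 44
f 46 35 45
f 44 45 33
f 46 45 44
f 34 44 51
f 44 33 50
f 51 50 37
f 44 50 51
f 34 51 56
f 51 37 57
f 56 57 39
f 51 57 56
f 34 56 60
f 56 39 63
f 60 63 40
f 56 63 60
f 35 61 49
f 61 40 62
f 49 62 36
f 61 62 49
f 33 45 69
f 45 35 70
f 69 70 42
f 45 70 69
f 37 50 66
f 50 33 65
f 66 65 41
f 50 65 66
f 39 57 58
f 57 37 54
f 58 54 38
f 57 54 58
f 40 63 59
f 63 39 55
f 59 55 32
f 63 55 59
f 74 76 73
f 77 74 73
f 73 76 75
f 75 77 73
f 74 80 76
f 78 74 77
f 78 80 74
f 76 80 75
f 79 77 75
f 75 80 79
f 79 78 77
f 80 78 79
f 82 81 85
f 82 85 83
f 83 85 86
f 83 86 84
f 85 81 87
f 85 87 86
f 86 87 88
f 86 88 84
f 87 81 89
f 87 89 88
f 88 89 90
f 88 90 84
f 89 81 91
f 89 91 90
f 90 91 92
f 90 92 84
f 91 81 93
f 91 93 92
f 92 93 94
f 92 94 84
f 93 81 95
f 93 95 94
f 94 95 96
f 94 96 84
f 95 81 97
f 95 97 96
f 96 97 98
f 96 98 84
f 97 81 99
f 97 99 98
f 98 99 100
f 98 100 84
f 99 81 101
f 99 101 100
f 100 101 102
f 100 102 84
f 101 81 103
f 101 103 102
f 102 103 104
f 102 104 84
f 103 81 105
f 103 105 104
f 104 105 106
f 104 106 84
f 105 81 82
f 105 82 106
f 106 82 83
f 106 83 84
f 108 110 107
f 111 108 107
f 107 110 109
f 109 111 107
f 108 114 110
f 112 108 111
f 112 114 108
f 110 114 109
f 113 111 109
f 109 114 113
f 113 112 111
f 114 112 113

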